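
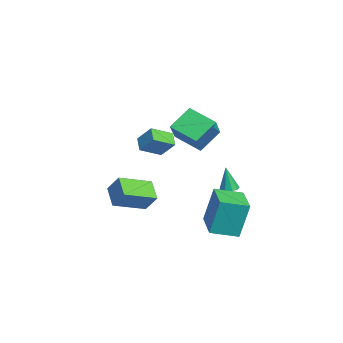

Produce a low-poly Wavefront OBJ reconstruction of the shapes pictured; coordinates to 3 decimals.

v -1.617 -0.927 -1.72
v -0.818 -2.563 -1.11
v -2.71 -1.196 -1.012
v -1.911 -2.832 -0.402
v -1.149 -0.348 -0.778
v -0.35 -1.984 -0.168
v -2.242 -0.617 -0.07
v -1.443 -2.253 0.54
v -0.789 3.205 0.032
v -0.491 3.601 0.098
v -0.851 3.015 1.448
v -0.818 3.7 0.098
v -1.132 3.568 0.066
v -1.285 3.266 0.019
v -1.207 2.936 -0.022
v -0.933 2.732 -0.038
v -0.592 2.749 -0.021
v -0.343 2.98 0.021
v -0.303 3.316 0.068
v 1.851 1.835 -0.857
v 1.85 2.331 1.142
v 1.683 3.252 -1.209
v 1.682 3.748 0.79
v 3.798 2.052 -0.91
v 3.797 2.548 1.089
v 3.63 3.469 -1.262
v 3.629 3.965 0.737
v -3.089 -1.221 1.79
v -3.85 -1.333 2.295
v -3.622 -0.128 1.228
v -4.383 -0.239 1.733
v -2.597 -0.521 2.687
v -3.358 -0.632 3.192
v -3.13 0.573 2.125
v -3.891 0.461 2.63
v -2.224 2.78 3.337
v -3.044 1.513 4.003
v -0.865 2.522 4.52
v -1.686 1.255 5.187
v -1.534 1.805 2.333
v -2.355 0.538 3
v -0.176 1.547 3.517
v -0.996 0.28 4.183
f 2 4 1
f 5 2 1
f 1 4 3
f 3 5 1
f 2 8 4
f 6 2 5
f 6 8 2
f 4 8 3
f 7 5 3
f 3 8 7
f 7 6 5
f 8 6 7
f 10 9 12
f 10 12 11
f 12 9 13
f 12 13 11
f 13 9 14
f 13 14 11
f 14 9 15
f 14 15 11
f 15 9 16
f 15 16 11
f 16 9 17
f 16 17 11
f 17 9 18
f 17 18 11
f 18 9 19
f 18 19 11
f 19 9 10
f 19 10 11
f 21 23 20
f 24 21 20
f 20 23 22
f 22 24 20
f 21 27 23
f 25 21 24
f 25 27 21
f 23 27 22
f 26 24 22
f 22 27 26
f 26 25 24
f 27 25 26
f 29 31 28
f 32 29 28
f 28 31 30
f 30 32 28
f 29 35 31
f 33 29 32
f 33 35 29
f 31 35 30
f 34 32 30
f 30 35 34
f 34 33 32
f 35 33 34
f 37 39 36
f 40 37 36
f 36 39 38
f 38 40 36
f 37 43 39
f 41 37 40
f 41 43 37
f 39 43 38
f 42 40 38
f 38 43 42
f 42 41 40
f 43 41 42



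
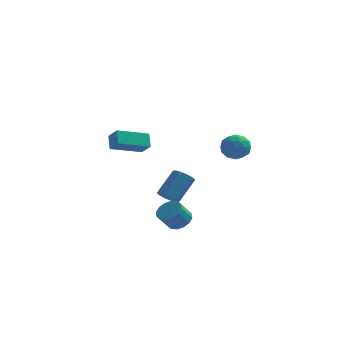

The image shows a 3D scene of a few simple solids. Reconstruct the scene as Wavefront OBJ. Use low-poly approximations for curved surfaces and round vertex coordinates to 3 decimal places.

v -0.324 -3.286 -2.6
v 0.298 -3.756 -2.571
v -0.174 -4.324 -1.651
v -0.796 -3.854 -1.68
v 0.391 -3.444 -2.331
v -0.081 -4.013 -1.411
v 0.292 -3.091 -2.163
v -0.18 -3.659 -1.243
v 0.028 -2.789 -2.112
v -0.444 -3.358 -1.192
v -0.33 -2.621 -2.192
v -0.802 -3.189 -1.272
v -0.686 -2.631 -2.381
v -1.159 -3.199 -1.461
v -0.946 -2.816 -2.629
v -1.418 -3.384 -1.709
v -1.039 -3.127 -2.869
v -1.511 -3.696 -1.949
v -0.94 -3.481 -3.037
v -1.412 -4.049 -2.117
v -0.676 -3.782 -3.088
v -1.148 -4.351 -2.168
v -0.318 -3.951 -3.008
v -0.79 -4.519 -2.088
v 0.039 -3.941 -2.819
v -0.434 -4.509 -1.899
v -1.027 -2.973 -1.118
v -0.602 -2.697 -1.556
v 0.053 -1.651 -0.26
v -0.373 -1.927 0.178
v -0.951 -2.475 -1.559
v -0.296 -1.428 -0.263
v -1.329 -2.443 -1.394
v -0.674 -1.396 -0.098
v -1.592 -2.613 -1.124
v -0.938 -1.567 0.173
v -1.64 -2.921 -0.851
v -0.985 -1.875 0.445
v -1.453 -3.249 -0.68
v -0.798 -2.203 0.616
v -1.104 -3.472 -0.677
v -0.449 -2.425 0.619
v -0.726 -3.504 -0.842
v -0.071 -2.457 0.454
v -0.462 -3.333 -1.113
v 0.192 -2.287 0.184
v -0.415 -3.025 -1.385
v 0.24 -1.979 -0.089
v 1.537 4.681 0.51
v 2.189 4.046 0.767
v 0.651 3.554 -0.027
v 1.303 2.919 0.23
v 0.813 3.387 0.89
v 1.36 4.084 1.222
v 1.48 3.516 -0.482
v 2.027 4.213 -0.15
v 2.154 3.326 0.154
v 1.742 3.246 1.002
v 1.098 4.354 -0.262
v 0.686 4.274 0.586
v 1.941 4.463 0.686
v 0.899 3.137 0.054
v 0.611 3.413 0.442
v 0.994 3.039 0.593
v 1.454 4.485 0.953
v 1.837 4.111 1.104
v 1.028 3.724 1.177
v 1.003 3.489 -0.364
v 1.386 3.115 -0.213
v 1.846 4.561 0.147
v 2.229 4.187 0.298
v 1.812 3.876 -0.437
v 2.304 3.666 0.476
v 1.783 3.003 0.161
v 1.886 3.355 -0.258
v 2.208 3.764 -0.063
v 2.061 3.619 0.975
v 1.541 2.956 0.659
v 1.252 3.231 1.047
v 1.574 3.641 1.242
v 2.041 3.196 0.614
v 1.299 4.644 0.081
v 0.779 3.981 -0.235
v 1.266 3.959 -0.502
v 1.588 4.369 -0.307
v 1.057 4.597 0.579
v 0.536 3.934 0.264
v 0.632 3.836 0.803
v 0.954 4.245 0.998
v 0.799 4.404 0.126
v -4.546 -1.586 1.696
v -3.945 -2.091 2.331
v -4.773 -0.948 2.419
v -4.171 -1.454 3.053
v -3.029 -0.446 1.167
v -2.427 -0.952 1.801
v -3.255 0.191 1.889
v -2.654 -0.314 2.524
f 2 1 5
f 2 5 3
f 3 5 6
f 3 6 4
f 5 1 7
f 5 7 6
f 6 7 8
f 6 8 4
f 7 1 9
f 7 9 8
f 8 9 10
f 8 10 4
f 9 1 11
f 9 11 10
f 10 11 12
f 10 12 4
f 11 1 13
f 11 13 12
f 12 13 14
f 12 14 4
f 13 1 15
f 13 15 14
f 14 15 16
f 14 16 4
f 15 1 17
f 15 17 16
f 16 17 18
f 16 18 4
f 17 1 19
f 17 19 18
f 18 19 20
f 18 20 4
f 19 1 21
f 19 21 20
f 20 21 22
f 20 22 4
f 21 1 23
f 21 23 22
f 22 23 24
f 22 24 4
f 23 1 25
f 23 25 24
f 24 25 26
f 24 26 4
f 25 1 2
f 25 2 26
f 26 2 3
f 26 3 4
f 28 27 31
f 28 31 29
f 29 31 32
f 29 32 30
f 31 27 33
f 31 33 32
f 32 33 34
f 32 34 30
f 33 27 35
f 33 35 34
f 34 35 36
f 34 36 30
f 35 27 37
f 35 37 36
f 36 37 38
f 36 38 30
f 37 27 39
f 37 39 38
f 38 39 40
f 38 40 30
f 39 27 41
f 39 41 40
f 40 41 42
f 40 42 30
f 41 27 43
f 41 43 42
f 42 43 44
f 42 44 30
f 43 27 45
f 43 45 44
f 44 45 46
f 44 46 30
f 45 27 47
f 45 47 46
f 46 47 48
f 46 48 30
f 47 27 28
f 47 28 48
f 48 28 29
f 48 29 30
f 49 86 65
f 86 60 89
f 65 89 54
f 86 89 65
f 49 65 61
f 65 54 66
f 61 66 50
f 65 66 61
f 49 61 70
f 61 50 71
f 70 71 56
f 61 71 70
f 49 70 82
f 70 56 85
f 82 85 59
f 70 85 82
f 49 82 86
f 82 59 90
f 86 90 60
f 82 90 86
f 50 66 77
f 66 54 80
f 77 80 58
f 66 80 77
f 54 89 67
f 89 60 88
f 67 88 53
f 89 88 67
f 60 90 87
f 90 59 83
f 87 83 51
f 90 83 87
f 59 85 84
f 85 56 72
f 84 72 55
f 85 72 84
f 56 71 76
f 71 50 73
f 76 73 57
f 71 73 76
f 52 78 64
f 78 58 79
f 64 79 53
f 78 79 64
f 52 64 62
f 64 53 63
f 62 63 51
f 64 63 62
f 52 62 69
f 62 51 68
f 69 68 55
f 62 68 69
f 52 69 74
f 69 55 75
f 74 75 57
f 69 75 74
f 52 74 78
f 74 57 81
f 78 81 58
f 74 81 78
f 53 79 67
f 79 58 80
f 67 80 54
f 79 80 67
f 51 63 87
f 63 53 88
f 87 88 60
f 63 88 87
f 55 68 84
f 68 51 83
f 84 83 59
f 68 83 84
f 57 75 76
f 75 55 72
f 76 72 56
f 75 72 76
f 58 81 77
f 81 57 73
f 77 73 50
f 81 73 77
f 92 94 91
f 95 92 91
f 91 94 93
f 93 95 91
f 92 98 94
f 96 92 95
f 96 98 92
f 94 98 93
f 97 95 93
f 93 98 97
f 97 96 95
f 98 96 97



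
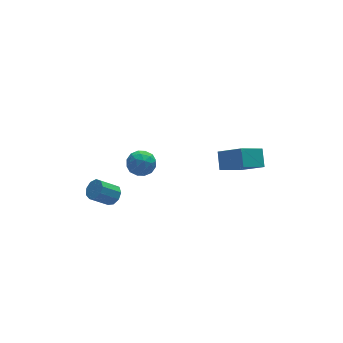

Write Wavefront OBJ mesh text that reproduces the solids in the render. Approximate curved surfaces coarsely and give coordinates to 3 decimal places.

v 3.542 -1.174 0.657
v 3.76 -0.355 1.375
v 2.684 -0.13 -0.272
v 2.902 0.688 0.445
v 4.878 -0.808 -0.165
v 5.096 0.01 0.552
v 4.02 0.235 -1.095
v 4.238 1.054 -0.377
v -2.029 0.025 1.848
v -1.35 -0.323 1.608
v -2.05 -0.737 2.892
v -1.371 -1.085 2.652
v -1.365 -0.325 2.901
v -1.352 0.146 2.255
v -2.048 -1.206 2.245
v -2.035 -0.735 1.599
v -1.362 -1.083 1.853
v -0.94 -0.539 2.259
v -2.46 -0.521 2.241
v -2.038 0.023 2.647
v -1.688 -0.082 1.636
v -1.712 -0.978 2.864
v -1.709 -0.531 3.01
v -1.31 -0.736 2.869
v -1.689 0.193 2.017
v -1.29 -0.011 1.876
v -1.299 -0.012 2.636
v -2.11 -1.049 2.624
v -1.711 -1.253 2.483
v -2.09 -0.324 1.631
v -1.691 -0.529 1.49
v -2.101 -1.048 1.864
v -1.296 -0.733 1.639
v -1.308 -1.181 2.253
v -1.706 -1.252 2.014
v -1.698 -0.975 1.634
v -1.048 -0.413 1.878
v -1.06 -0.861 2.491
v -1.056 -0.415 2.638
v -1.049 -0.138 2.258
v -1.055 -0.86 2.022
v -2.34 -0.199 2.009
v -2.352 -0.647 2.622
v -2.351 -0.922 2.242
v -2.344 -0.645 1.862
v -2.092 0.121 2.247
v -2.104 -0.327 2.861
v -1.702 -0.085 2.866
v -1.694 0.192 2.486
v -2.345 -0.2 2.478
v -2.113 2.875 -3.571
v -1.692 2.973 -3.099
v -2.687 2.982 -2.216
v -3.107 2.885 -2.689
v -1.83 3.356 -3.258
v -2.825 3.366 -2.375
v -2.1 3.515 -3.564
v -3.095 3.525 -2.681
v -2.376 3.374 -3.873
v -3.371 3.384 -2.991
v -2.528 3 -4.041
v -3.523 3.009 -3.159
v -2.487 2.567 -3.99
v -3.481 2.577 -3.107
v -2.27 2.279 -3.742
v -3.264 2.288 -2.859
v -1.979 2.269 -3.414
v -2.974 2.279 -2.532
v -1.751 2.543 -3.16
v -2.746 2.553 -2.278
f 2 4 1
f 5 2 1
f 1 4 3
f 3 5 1
f 2 8 4
f 6 2 5
f 6 8 2
f 4 8 3
f 7 5 3
f 3 8 7
f 7 6 5
f 8 6 7
f 9 46 25
f 46 20 49
f 25 49 14
f 46 49 25
f 9 25 21
f 25 14 26
f 21 26 10
f 25 26 21
f 9 21 30
f 21 10 31
f 30 31 16
f 21 31 30
f 9 30 42
f 30 16 45
f 42 45 19
f 30 45 42
f 9 42 46
f 42 19 50
f 46 50 20
f 42 50 46
f 10 26 37
f 26 14 40
f 37 40 18
f 26 40 37
f 14 49 27
f 49 20 48
f 27 48 13
f 49 48 27
f 20 50 47
f 50 19 43
f 47 43 11
f 50 43 47
f 19 45 44
f 45 16 32
f 44 32 15
f 45 32 44
f 16 31 36
f 31 10 33
f 36 33 17
f 31 33 36
f 12 38 24
f 38 18 39
f 24 39 13
f 38 39 24
f 12 24 22
f 24 13 23
f 22 23 11
f 24 23 22
f 12 22 29
f 22 11 28
f 29 28 15
f 22 28 29
f 12 29 34
f 29 15 35
f 34 35 17
f 29 35 34
f 12 34 38
f 34 17 41
f 38 41 18
f 34 41 38
f 13 39 27
f 39 18 40
f 27 40 14
f 39 40 27
f 11 23 47
f 23 13 48
f 47 48 20
f 23 48 47
f 15 28 44
f 28 11 43
f 44 43 19
f 28 43 44
f 17 35 36
f 35 15 32
f 36 32 16
f 35 32 36
f 18 41 37
f 41 17 33
f 37 33 10
f 41 33 37
f 52 51 55
f 52 55 53
f 53 55 56
f 53 56 54
f 55 51 57
f 55 57 56
f 56 57 58
f 56 58 54
f 57 51 59
f 57 59 58
f 58 59 60
f 58 60 54
f 59 51 61
f 59 61 60
f 60 61 62
f 60 62 54
f 61 51 63
f 61 63 62
f 62 63 64
f 62 64 54
f 63 51 65
f 63 65 64
f 64 65 66
f 64 66 54
f 65 51 67
f 65 67 66
f 66 67 68
f 66 68 54
f 67 51 69
f 67 69 68
f 68 69 70
f 68 70 54
f 69 51 52
f 69 52 70
f 70 52 53
f 70 53 54



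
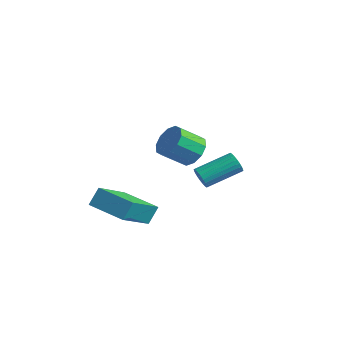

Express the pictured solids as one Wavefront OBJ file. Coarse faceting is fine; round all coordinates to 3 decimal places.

v -1.27 0.704 -1.311
v -1.004 0.779 -1.739
v -0.464 2.191 -1.158
v -0.73 2.116 -0.729
v -1.178 0.864 -1.786
v -0.638 2.277 -1.205
v -1.366 0.925 -1.76
v -0.826 2.338 -1.179
v -1.539 0.953 -1.666
v -0.999 2.365 -1.084
v -1.671 0.942 -1.517
v -1.131 2.354 -0.936
v -1.742 0.895 -1.337
v -1.202 2.308 -0.756
v -1.741 0.819 -1.153
v -1.201 2.232 -0.572
v -1.669 0.726 -0.993
v -1.129 2.138 -0.412
v -1.536 0.629 -0.882
v -0.996 2.041 -0.301
v -1.362 0.543 -0.835
v -0.822 1.956 -0.254
v -1.174 0.482 -0.861
v -0.634 1.895 -0.28
v -1.001 0.455 -0.956
v -0.461 1.867 -0.374
v -0.869 0.466 -1.104
v -0.329 1.878 -0.523
v -0.798 0.512 -1.284
v -0.258 1.925 -0.703
v -0.799 0.588 -1.468
v -0.259 2.001 -0.887
v -0.871 0.682 -1.628
v -0.331 2.094 -1.047
v -2.847 -2.296 -2.491
v -2.422 -3.953 -1.344
v -2.843 -1.8 -1.777
v -2.417 -3.457 -0.629
v -1.243 -2.023 -2.691
v -0.817 -3.68 -1.543
v -1.238 -1.527 -1.976
v -0.813 -3.184 -0.829
v 0.079 -0.977 1.447
v 0.658 -0.877 1.897
v 0.24 -1.723 2.623
v -0.339 -1.823 2.173
v 0.324 -0.596 2.033
v -0.095 -1.442 2.758
v -0.104 -0.46 1.944
v -0.522 -1.306 2.67
v -0.462 -0.522 1.666
v -0.88 -1.368 2.391
v -0.613 -0.758 1.304
v -1.031 -1.603 2.03
v -0.5 -1.077 0.997
v -0.918 -1.923 1.723
v -0.165 -1.358 0.862
v -0.584 -2.204 1.587
v 0.262 -1.494 0.95
v -0.156 -2.34 1.676
v 0.62 -1.432 1.229
v 0.202 -2.278 1.954
v 0.771 -1.197 1.59
v 0.353 -2.042 2.316
f 2 1 5
f 2 5 3
f 3 5 6
f 3 6 4
f 5 1 7
f 5 7 6
f 6 7 8
f 6 8 4
f 7 1 9
f 7 9 8
f 8 9 10
f 8 10 4
f 9 1 11
f 9 11 10
f 10 11 12
f 10 12 4
f 11 1 13
f 11 13 12
f 12 13 14
f 12 14 4
f 13 1 15
f 13 15 14
f 14 15 16
f 14 16 4
f 15 1 17
f 15 17 16
f 16 17 18
f 16 18 4
f 17 1 19
f 17 19 18
f 18 19 20
f 18 20 4
f 19 1 21
f 19 21 20
f 20 21 22
f 20 22 4
f 21 1 23
f 21 23 22
f 22 23 24
f 22 24 4
f 23 1 25
f 23 25 24
f 24 25 26
f 24 26 4
f 25 1 27
f 25 27 26
f 26 27 28
f 26 28 4
f 27 1 29
f 27 29 28
f 28 29 30
f 28 30 4
f 29 1 31
f 29 31 30
f 30 31 32
f 30 32 4
f 31 1 33
f 31 33 32
f 32 33 34
f 32 34 4
f 33 1 2
f 33 2 34
f 34 2 3
f 34 3 4
f 36 38 35
f 39 36 35
f 35 38 37
f 37 39 35
f 36 42 38
f 40 36 39
f 40 42 36
f 38 42 37
f 41 39 37
f 37 42 41
f 41 40 39
f 42 40 41
f 44 43 47
f 44 47 45
f 45 47 48
f 45 48 46
f 47 43 49
f 47 49 48
f 48 49 50
f 48 50 46
f 49 43 51
f 49 51 50
f 50 51 52
f 50 52 46
f 51 43 53
f 51 53 52
f 52 53 54
f 52 54 46
f 53 43 55
f 53 55 54
f 54 55 56
f 54 56 46
f 55 43 57
f 55 57 56
f 56 57 58
f 56 58 46
f 57 43 59
f 57 59 58
f 58 59 60
f 58 60 46
f 59 43 61
f 59 61 60
f 60 61 62
f 60 62 46
f 61 43 63
f 61 63 62
f 62 63 64
f 62 64 46
f 63 43 44
f 63 44 64
f 64 44 45
f 64 45 46



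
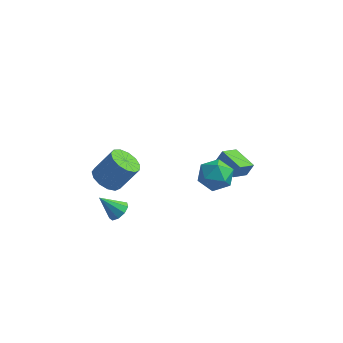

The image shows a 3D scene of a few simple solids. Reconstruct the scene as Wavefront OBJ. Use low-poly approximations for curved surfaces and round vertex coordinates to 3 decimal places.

v -2.475 -3.292 1.354
v -1.68 -3.354 0.876
v -0.79 -2.83 2.288
v -1.585 -2.768 2.766
v -1.856 -2.866 0.806
v -0.966 -2.342 2.218
v -2.229 -2.513 0.91
v -1.339 -1.989 2.322
v -2.68 -2.407 1.155
v -1.79 -1.883 2.567
v -3.066 -2.582 1.463
v -2.176 -2.058 2.876
v -3.264 -2.983 1.737
v -2.374 -2.459 3.149
v -3.212 -3.482 1.889
v -2.322 -2.958 3.301
v -2.926 -3.92 1.871
v -2.035 -3.396 3.283
v -2.496 -4.159 1.689
v -1.606 -3.635 3.101
v -2.06 -4.123 1.4
v -1.17 -3.599 2.813
v -1.756 -3.823 1.097
v -0.866 -3.299 2.51
v 2.956 0.114 0.775
v 3.495 -0.797 0.605
v 1.825 -0.743 1.775
v 2.364 -1.654 1.605
v 2.803 -0.873 2.195
v 3.502 -0.343 1.577
v 1.818 -1.197 0.803
v 2.517 -0.667 0.185
v 2.792 -1.607 0.623
v 3.401 -1.407 1.483
v 1.919 -0.133 0.897
v 2.528 0.067 1.757
v 1.086 3.602 -2.089
v 1.4 3.861 -1.32
v 1.564 4.571 -2.611
v 1.877 4.831 -1.842
v 2.403 2.809 -2.358
v 2.716 3.069 -1.589
v 2.88 3.779 -2.88
v 3.194 4.038 -2.111
v -2.473 -1.783 -2.892
v -1.977 -2.135 -2.545
v -3.467 -2.077 -1.768
v -1.969 -1.673 -2.419
v -2.198 -1.263 -2.514
v -2.555 -1.096 -2.786
v -2.873 -1.251 -3.108
v -3.004 -1.655 -3.329
v -2.887 -2.119 -3.346
v -2.575 -2.426 -3.151
v -2.216 -2.432 -2.834
f 2 1 5
f 2 5 3
f 3 5 6
f 3 6 4
f 5 1 7
f 5 7 6
f 6 7 8
f 6 8 4
f 7 1 9
f 7 9 8
f 8 9 10
f 8 10 4
f 9 1 11
f 9 11 10
f 10 11 12
f 10 12 4
f 11 1 13
f 11 13 12
f 12 13 14
f 12 14 4
f 13 1 15
f 13 15 14
f 14 15 16
f 14 16 4
f 15 1 17
f 15 17 16
f 16 17 18
f 16 18 4
f 17 1 19
f 17 19 18
f 18 19 20
f 18 20 4
f 19 1 21
f 19 21 20
f 20 21 22
f 20 22 4
f 21 1 23
f 21 23 22
f 22 23 24
f 22 24 4
f 23 1 2
f 23 2 24
f 24 2 3
f 24 3 4
f 25 36 30
f 25 30 26
f 25 26 32
f 25 32 35
f 25 35 36
f 26 30 34
f 30 36 29
f 36 35 27
f 35 32 31
f 32 26 33
f 28 34 29
f 28 29 27
f 28 27 31
f 28 31 33
f 28 33 34
f 29 34 30
f 27 29 36
f 31 27 35
f 33 31 32
f 34 33 26
f 38 40 37
f 41 38 37
f 37 40 39
f 39 41 37
f 38 44 40
f 42 38 41
f 42 44 38
f 40 44 39
f 43 41 39
f 39 44 43
f 43 42 41
f 44 42 43
f 46 45 48
f 46 48 47
f 48 45 49
f 48 49 47
f 49 45 50
f 49 50 47
f 50 45 51
f 50 51 47
f 51 45 52
f 51 52 47
f 52 45 53
f 52 53 47
f 53 45 54
f 53 54 47
f 54 45 55
f 54 55 47
f 55 45 46
f 55 46 47



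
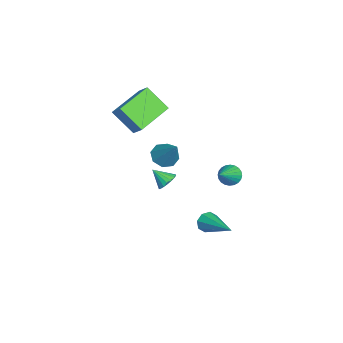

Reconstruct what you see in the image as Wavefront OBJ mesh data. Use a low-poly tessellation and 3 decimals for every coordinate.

v 2.474 0.498 -2.149
v 2.783 0.389 -2.675
v 4.086 1.702 -1.451
v 2.508 0.774 -2.703
v 2.212 0.998 -2.407
v 2.07 0.929 -1.959
v 2.164 0.608 -1.623
v 2.44 0.222 -1.595
v 2.735 -0.001 -1.891
v 2.877 0.068 -2.339
v 1.1 -1.655 1.703
v 1.482 -1.225 1.221
v 2.1 -1.005 3.077
v 1.019 -0.96 1.433
v 0.604 -1.101 1.802
v 0.478 -1.567 2.114
v 0.717 -2.084 2.184
v 1.18 -2.35 1.973
v 1.596 -2.208 1.603
v 1.721 -1.743 1.292
v -2.838 -3.173 3.709
v -2.359 -2.726 4.297
v -2.385 -2.083 2.513
v -1.907 -1.636 3.101
v -1.113 -4.404 3.239
v -0.635 -3.957 3.827
v -0.661 -3.314 2.043
v -0.182 -2.867 2.631
v -3.01 1.458 -2.713
v -2.705 1.207 -3.243
v -1.65 0.942 -1.687
v -2.614 1.448 -3.242
v -2.584 1.69 -3.161
v -2.618 1.897 -3.011
v -2.712 2.038 -2.817
v -2.851 2.089 -2.607
v -3.014 2.045 -2.412
v -3.177 1.911 -2.264
v -3.314 1.709 -2.184
v -3.405 1.468 -2.185
v -3.436 1.225 -2.266
v -3.402 1.018 -2.416
v -3.308 0.878 -2.61
v -3.168 0.826 -2.82
v -3.005 0.87 -3.015
v -2.842 1.004 -3.163
v -3.216 -1.783 -3.524
v -2.857 -2.201 -3.848
v -3.484 -2.577 -2.796
v -2.672 -2.091 -3.661
v -2.596 -1.921 -3.446
v -2.642 -1.723 -3.247
v -2.802 -1.536 -3.102
v -3.044 -1.399 -3.041
v -3.32 -1.338 -3.076
v -3.575 -1.364 -3.199
v -3.76 -1.474 -3.387
v -3.836 -1.645 -3.601
v -3.79 -1.843 -3.801
v -3.63 -2.029 -3.945
v -3.388 -2.166 -4.006
v -3.112 -2.228 -3.972
f 2 1 4
f 2 4 3
f 4 1 5
f 4 5 3
f 5 1 6
f 5 6 3
f 6 1 7
f 6 7 3
f 7 1 8
f 7 8 3
f 8 1 9
f 8 9 3
f 9 1 10
f 9 10 3
f 10 1 2
f 10 2 3
f 12 11 14
f 12 14 13
f 14 11 15
f 14 15 13
f 15 11 16
f 15 16 13
f 16 11 17
f 16 17 13
f 17 11 18
f 17 18 13
f 18 11 19
f 18 19 13
f 19 11 20
f 19 20 13
f 20 11 12
f 20 12 13
f 22 24 21
f 25 22 21
f 21 24 23
f 23 25 21
f 22 28 24
f 26 22 25
f 26 28 22
f 24 28 23
f 27 25 23
f 23 28 27
f 27 26 25
f 28 26 27
f 30 29 32
f 30 32 31
f 32 29 33
f 32 33 31
f 33 29 34
f 33 34 31
f 34 29 35
f 34 35 31
f 35 29 36
f 35 36 31
f 36 29 37
f 36 37 31
f 37 29 38
f 37 38 31
f 38 29 39
f 38 39 31
f 39 29 40
f 39 40 31
f 40 29 41
f 40 41 31
f 41 29 42
f 41 42 31
f 42 29 43
f 42 43 31
f 43 29 44
f 43 44 31
f 44 29 45
f 44 45 31
f 45 29 46
f 45 46 31
f 46 29 30
f 46 30 31
f 48 47 50
f 48 50 49
f 50 47 51
f 50 51 49
f 51 47 52
f 51 52 49
f 52 47 53
f 52 53 49
f 53 47 54
f 53 54 49
f 54 47 55
f 54 55 49
f 55 47 56
f 55 56 49
f 56 47 57
f 56 57 49
f 57 47 58
f 57 58 49
f 58 47 59
f 58 59 49
f 59 47 60
f 59 60 49
f 60 47 61
f 60 61 49
f 61 47 62
f 61 62 49
f 62 47 48
f 62 48 49



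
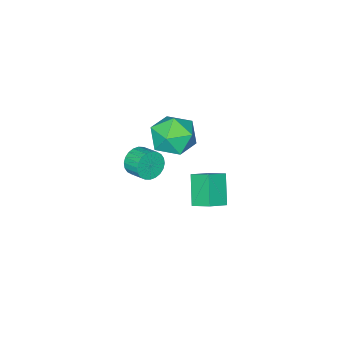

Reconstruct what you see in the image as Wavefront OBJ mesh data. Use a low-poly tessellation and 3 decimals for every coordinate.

v 2.928 2.426 3.108
v 2.758 3.403 3.671
v 1.932 2.564 2.569
v 1.763 3.541 3.133
v 3.717 3.279 1.867
v 3.548 4.256 2.431
v 2.722 3.417 1.329
v 2.552 4.394 1.892
v 0.881 -3.262 -1.302
v 1.23 -3.546 -0.581
v 1.308 -2.522 -0.216
v 0.959 -2.238 -0.938
v 1.499 -3.499 -0.77
v 1.577 -2.475 -0.405
v 1.674 -3.416 -1.039
v 1.752 -2.392 -0.674
v 1.728 -3.31 -1.348
v 1.806 -2.286 -0.984
v 1.653 -3.197 -1.651
v 1.732 -2.173 -1.286
v 1.461 -3.093 -1.9
v 1.539 -2.069 -1.535
v 1.18 -3.015 -2.059
v 1.258 -1.991 -1.694
v 0.854 -2.975 -2.102
v 0.932 -1.951 -1.737
v 0.532 -2.978 -2.024
v 0.61 -1.954 -1.659
v 0.263 -3.025 -1.835
v 0.341 -2.001 -1.47
v 0.088 -3.108 -1.566
v 0.166 -2.084 -1.201
v 0.034 -3.214 -1.256
v 0.112 -2.19 -0.892
v 0.108 -3.327 -0.954
v 0.187 -2.303 -0.589
v 0.301 -3.431 -0.705
v 0.379 -2.407 -0.34
v 0.582 -3.509 -0.546
v 0.66 -2.485 -0.181
v 0.908 -3.549 -0.503
v 0.986 -2.525 -0.138
v 0.821 0.445 4.37
v 1.717 1.324 4.501
v 2.123 -0.724 3.319
v 3.019 0.155 3.45
v 2.628 -0.502 4.454
v 1.823 0.221 5.103
v 2.017 0.379 2.717
v 1.212 1.102 3.366
v 2.456 1.283 3.479
v 2.833 0.739 4.553
v 1.007 -0.139 3.267
v 1.384 -0.683 4.341
f 2 4 1
f 5 2 1
f 1 4 3
f 3 5 1
f 2 8 4
f 6 2 5
f 6 8 2
f 4 8 3
f 7 5 3
f 3 8 7
f 7 6 5
f 8 6 7
f 10 9 13
f 10 13 11
f 11 13 14
f 11 14 12
f 13 9 15
f 13 15 14
f 14 15 16
f 14 16 12
f 15 9 17
f 15 17 16
f 16 17 18
f 16 18 12
f 17 9 19
f 17 19 18
f 18 19 20
f 18 20 12
f 19 9 21
f 19 21 20
f 20 21 22
f 20 22 12
f 21 9 23
f 21 23 22
f 22 23 24
f 22 24 12
f 23 9 25
f 23 25 24
f 24 25 26
f 24 26 12
f 25 9 27
f 25 27 26
f 26 27 28
f 26 28 12
f 27 9 29
f 27 29 28
f 28 29 30
f 28 30 12
f 29 9 31
f 29 31 30
f 30 31 32
f 30 32 12
f 31 9 33
f 31 33 32
f 32 33 34
f 32 34 12
f 33 9 35
f 33 35 34
f 34 35 36
f 34 36 12
f 35 9 37
f 35 37 36
f 36 37 38
f 36 38 12
f 37 9 39
f 37 39 38
f 38 39 40
f 38 40 12
f 39 9 41
f 39 41 40
f 40 41 42
f 40 42 12
f 41 9 10
f 41 10 42
f 42 10 11
f 42 11 12
f 43 54 48
f 43 48 44
f 43 44 50
f 43 50 53
f 43 53 54
f 44 48 52
f 48 54 47
f 54 53 45
f 53 50 49
f 50 44 51
f 46 52 47
f 46 47 45
f 46 45 49
f 46 49 51
f 46 51 52
f 47 52 48
f 45 47 54
f 49 45 53
f 51 49 50
f 52 51 44



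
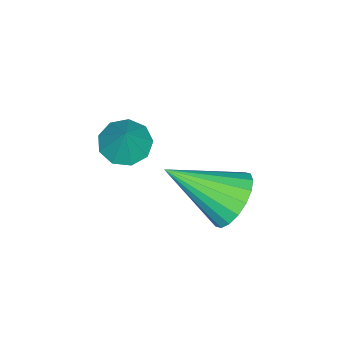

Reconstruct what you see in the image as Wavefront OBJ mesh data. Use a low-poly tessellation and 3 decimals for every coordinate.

v 1.029 -3.784 1.309
v 1.505 -3.382 0.969
v 1.531 -3.516 2.331
v 1.117 -3.115 1.09
v 0.688 -3.161 1.313
v 0.419 -3.499 1.534
v 0.435 -3.971 1.65
v 0.729 -4.355 1.607
v 1.163 -4.472 1.424
v 1.535 -4.268 1.187
v 1.67 -3.837 1.008
v 1.032 -0.79 0.212
v 1.66 -0.985 -0.388
v 1.588 -2.43 1.328
v 1.851 -0.748 -0.134
v 1.879 -0.519 0.188
v 1.74 -0.344 0.515
v 1.46 -0.257 0.782
v 1.096 -0.276 0.935
v 0.719 -0.397 0.946
v 0.404 -0.595 0.811
v 0.213 -0.832 0.558
v 0.185 -1.061 0.236
v 0.324 -1.236 -0.091
v 0.604 -1.323 -0.358
v 0.968 -1.304 -0.512
v 1.345 -1.184 -0.522
f 2 1 4
f 2 4 3
f 4 1 5
f 4 5 3
f 5 1 6
f 5 6 3
f 6 1 7
f 6 7 3
f 7 1 8
f 7 8 3
f 8 1 9
f 8 9 3
f 9 1 10
f 9 10 3
f 10 1 11
f 10 11 3
f 11 1 2
f 11 2 3
f 13 12 15
f 13 15 14
f 15 12 16
f 15 16 14
f 16 12 17
f 16 17 14
f 17 12 18
f 17 18 14
f 18 12 19
f 18 19 14
f 19 12 20
f 19 20 14
f 20 12 21
f 20 21 14
f 21 12 22
f 21 22 14
f 22 12 23
f 22 23 14
f 23 12 24
f 23 24 14
f 24 12 25
f 24 25 14
f 25 12 26
f 25 26 14
f 26 12 27
f 26 27 14
f 27 12 13
f 27 13 14



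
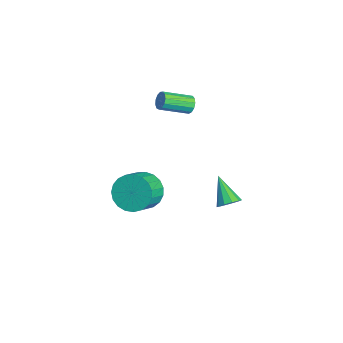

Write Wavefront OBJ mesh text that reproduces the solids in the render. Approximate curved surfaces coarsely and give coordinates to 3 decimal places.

v -0.565 -0.538 2.177
v -0.245 -0.351 2.541
v -0.115 -1.795 3.168
v -0.435 -1.982 2.803
v -0.516 -0.328 2.65
v -0.386 -1.773 3.277
v -0.803 -0.372 2.608
v -0.672 -1.817 3.235
v -1.014 -0.469 2.43
v -0.884 -1.913 3.056
v -1.083 -0.587 2.171
v -0.952 -2.032 2.797
v -0.987 -0.69 1.914
v -0.857 -2.135 2.54
v -0.758 -0.745 1.74
v -0.627 -2.189 2.367
v -0.467 -0.733 1.705
v -0.336 -2.178 2.332
v -0.208 -0.66 1.82
v -0.077 -2.105 2.446
v -0.062 -0.548 2.048
v 0.069 -1.993 2.674
v -0.076 -0.433 2.317
v 0.055 -1.877 2.943
v 1.15 1.088 -4.125
v 1.419 1.497 -3.714
v -0.07 0.772 -3.015
v 1.163 1.699 -3.937
v 0.902 1.668 -4.233
v 0.736 1.415 -4.487
v 0.728 1.037 -4.604
v 0.881 0.678 -4.537
v 1.137 0.476 -4.314
v 1.398 0.507 -4.018
v 1.564 0.76 -3.763
v 1.572 1.138 -3.647
v 2.238 -3.248 -1.405
v 2.878 -3.267 -2.225
v 3.742 -3.95 -1.535
v 3.102 -3.932 -0.715
v 3.002 -2.905 -2.022
v 3.866 -3.589 -1.332
v 2.994 -2.603 -1.713
v 3.858 -3.287 -1.023
v 2.855 -2.413 -1.35
v 3.719 -3.096 -0.66
v 2.61 -2.367 -0.997
v 3.474 -3.05 -0.307
v 2.3 -2.473 -0.714
v 3.164 -3.157 -0.025
v 1.98 -2.713 -0.551
v 2.844 -3.397 0.139
v 1.704 -3.046 -0.536
v 2.568 -3.73 0.154
v 1.521 -3.414 -0.67
v 2.385 -4.098 0.019
v 1.461 -3.753 -0.932
v 2.325 -4.437 -0.242
v 1.536 -4.005 -1.276
v 2.4 -4.688 -0.586
v 1.732 -4.126 -1.641
v 2.597 -4.809 -0.952
v 2.016 -4.095 -1.966
v 2.88 -4.779 -1.277
v 2.338 -3.918 -2.194
v 3.202 -4.601 -1.504
v 2.643 -3.625 -2.286
v 3.507 -4.308 -1.596
f 2 1 5
f 2 5 3
f 3 5 6
f 3 6 4
f 5 1 7
f 5 7 6
f 6 7 8
f 6 8 4
f 7 1 9
f 7 9 8
f 8 9 10
f 8 10 4
f 9 1 11
f 9 11 10
f 10 11 12
f 10 12 4
f 11 1 13
f 11 13 12
f 12 13 14
f 12 14 4
f 13 1 15
f 13 15 14
f 14 15 16
f 14 16 4
f 15 1 17
f 15 17 16
f 16 17 18
f 16 18 4
f 17 1 19
f 17 19 18
f 18 19 20
f 18 20 4
f 19 1 21
f 19 21 20
f 20 21 22
f 20 22 4
f 21 1 23
f 21 23 22
f 22 23 24
f 22 24 4
f 23 1 2
f 23 2 24
f 24 2 3
f 24 3 4
f 26 25 28
f 26 28 27
f 28 25 29
f 28 29 27
f 29 25 30
f 29 30 27
f 30 25 31
f 30 31 27
f 31 25 32
f 31 32 27
f 32 25 33
f 32 33 27
f 33 25 34
f 33 34 27
f 34 25 35
f 34 35 27
f 35 25 36
f 35 36 27
f 36 25 26
f 36 26 27
f 38 37 41
f 38 41 39
f 39 41 42
f 39 42 40
f 41 37 43
f 41 43 42
f 42 43 44
f 42 44 40
f 43 37 45
f 43 45 44
f 44 45 46
f 44 46 40
f 45 37 47
f 45 47 46
f 46 47 48
f 46 48 40
f 47 37 49
f 47 49 48
f 48 49 50
f 48 50 40
f 49 37 51
f 49 51 50
f 50 51 52
f 50 52 40
f 51 37 53
f 51 53 52
f 52 53 54
f 52 54 40
f 53 37 55
f 53 55 54
f 54 55 56
f 54 56 40
f 55 37 57
f 55 57 56
f 56 57 58
f 56 58 40
f 57 37 59
f 57 59 58
f 58 59 60
f 58 60 40
f 59 37 61
f 59 61 60
f 60 61 62
f 60 62 40
f 61 37 63
f 61 63 62
f 62 63 64
f 62 64 40
f 63 37 65
f 63 65 64
f 64 65 66
f 64 66 40
f 65 37 67
f 65 67 66
f 66 67 68
f 66 68 40
f 67 37 38
f 67 38 68
f 68 38 39
f 68 39 40



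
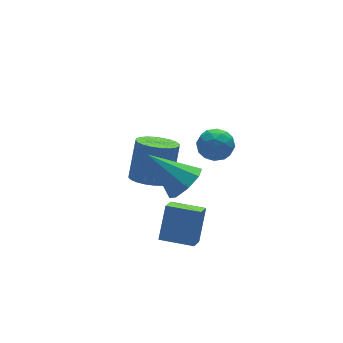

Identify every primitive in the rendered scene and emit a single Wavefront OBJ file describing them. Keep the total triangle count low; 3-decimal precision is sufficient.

v -1.435 0.578 -1.866
v -0.929 1.102 -2.243
v -0.36 1.626 -0.752
v -0.865 1.102 -0.374
v -1.19 1.282 -2.207
v -0.621 1.807 -0.715
v -1.489 1.356 -2.118
v -0.92 1.88 -0.627
v -1.779 1.311 -1.992
v -1.21 1.835 -0.501
v -2.017 1.155 -1.846
v -1.448 1.679 -0.355
v -2.166 0.91 -1.703
v -1.597 1.434 -0.212
v -2.204 0.615 -1.585
v -1.635 1.14 -0.094
v -2.125 0.315 -1.51
v -1.556 0.839 -0.018
v -1.94 0.054 -1.488
v -1.371 0.578 0.003
v -1.679 -0.127 -1.525
v -1.11 0.398 -0.033
v -1.38 -0.2 -1.613
v -0.811 0.324 -0.122
v -1.09 -0.155 -1.739
v -0.521 0.369 -0.248
v -0.852 0.001 -1.885
v -0.283 0.525 -0.394
v -0.703 0.246 -2.028
v -0.134 0.77 -0.537
v -0.665 0.54 -2.146
v -0.096 1.065 -0.655
v -0.744 0.841 -2.222
v -0.175 1.365 -0.73
v -2.118 -3.358 1.507
v -1.851 -3.787 2.127
v -3.042 -2.302 2.633
v -1.482 -3.318 1.991
v -1.485 -2.873 1.571
v -1.859 -2.712 1.113
v -2.384 -2.929 0.886
v -2.753 -3.398 1.023
v -2.75 -3.844 1.443
v -2.377 -4.005 1.9
v -1.431 -3.082 -2.343
v -1.942 -3.661 -1.843
v -2.361 -2.219 -2.296
v -2.872 -2.798 -1.795
v -0.868 -2.542 -1.145
v -1.379 -3.121 -0.644
v -1.798 -1.679 -1.097
v -2.309 -2.258 -0.597
v -0.788 -1.782 1.758
v -0.253 -1.43 2.076
v -0.027 -2.31 1.064
v 0.508 -1.958 1.382
v 0.149 -2.462 1.741
v -0.322 -2.135 2.169
v 0.042 -1.605 0.971
v -0.429 -1.278 1.399
v 0.259 -1.32 1.589
v 0.326 -1.85 2.065
v -0.606 -1.89 1.075
v -0.539 -2.42 1.551
v -0.587 -1.56 1.977
v 0.307 -2.18 1.163
v 0.096 -2.477 1.373
v 0.41 -2.269 1.56
v -0.627 -1.974 2.032
v -0.313 -1.767 2.219
v -0.077 -2.374 2.023
v 0.033 -1.973 0.921
v 0.347 -1.766 1.108
v -0.69 -1.471 1.58
v -0.376 -1.263 1.767
v -0.203 -1.366 1.117
v 0.028 -1.288 1.879
v 0.475 -1.598 1.471
v 0.202 -1.391 1.229
v -0.075 -1.199 1.481
v 0.067 -1.599 2.158
v 0.514 -1.91 1.751
v 0.303 -2.206 1.961
v 0.027 -2.014 2.213
v 0.368 -1.535 1.872
v -0.794 -1.83 1.389
v -0.347 -2.141 0.982
v -0.307 -1.726 0.927
v -0.583 -1.534 1.179
v -0.755 -2.142 1.669
v -0.308 -2.452 1.261
v -0.205 -2.541 1.659
v -0.482 -2.349 1.911
v -0.648 -2.205 1.268
f 2 1 5
f 2 5 3
f 3 5 6
f 3 6 4
f 5 1 7
f 5 7 6
f 6 7 8
f 6 8 4
f 7 1 9
f 7 9 8
f 8 9 10
f 8 10 4
f 9 1 11
f 9 11 10
f 10 11 12
f 10 12 4
f 11 1 13
f 11 13 12
f 12 13 14
f 12 14 4
f 13 1 15
f 13 15 14
f 14 15 16
f 14 16 4
f 15 1 17
f 15 17 16
f 16 17 18
f 16 18 4
f 17 1 19
f 17 19 18
f 18 19 20
f 18 20 4
f 19 1 21
f 19 21 20
f 20 21 22
f 20 22 4
f 21 1 23
f 21 23 22
f 22 23 24
f 22 24 4
f 23 1 25
f 23 25 24
f 24 25 26
f 24 26 4
f 25 1 27
f 25 27 26
f 26 27 28
f 26 28 4
f 27 1 29
f 27 29 28
f 28 29 30
f 28 30 4
f 29 1 31
f 29 31 30
f 30 31 32
f 30 32 4
f 31 1 33
f 31 33 32
f 32 33 34
f 32 34 4
f 33 1 2
f 33 2 34
f 34 2 3
f 34 3 4
f 36 35 38
f 36 38 37
f 38 35 39
f 38 39 37
f 39 35 40
f 39 40 37
f 40 35 41
f 40 41 37
f 41 35 42
f 41 42 37
f 42 35 43
f 42 43 37
f 43 35 44
f 43 44 37
f 44 35 36
f 44 36 37
f 46 48 45
f 49 46 45
f 45 48 47
f 47 49 45
f 46 52 48
f 50 46 49
f 50 52 46
f 48 52 47
f 51 49 47
f 47 52 51
f 51 50 49
f 52 50 51
f 53 90 69
f 90 64 93
f 69 93 58
f 90 93 69
f 53 69 65
f 69 58 70
f 65 70 54
f 69 70 65
f 53 65 74
f 65 54 75
f 74 75 60
f 65 75 74
f 53 74 86
f 74 60 89
f 86 89 63
f 74 89 86
f 53 86 90
f 86 63 94
f 90 94 64
f 86 94 90
f 54 70 81
f 70 58 84
f 81 84 62
f 70 84 81
f 58 93 71
f 93 64 92
f 71 92 57
f 93 92 71
f 64 94 91
f 94 63 87
f 91 87 55
f 94 87 91
f 63 89 88
f 89 60 76
f 88 76 59
f 89 76 88
f 60 75 80
f 75 54 77
f 80 77 61
f 75 77 80
f 56 82 68
f 82 62 83
f 68 83 57
f 82 83 68
f 56 68 66
f 68 57 67
f 66 67 55
f 68 67 66
f 56 66 73
f 66 55 72
f 73 72 59
f 66 72 73
f 56 73 78
f 73 59 79
f 78 79 61
f 73 79 78
f 56 78 82
f 78 61 85
f 82 85 62
f 78 85 82
f 57 83 71
f 83 62 84
f 71 84 58
f 83 84 71
f 55 67 91
f 67 57 92
f 91 92 64
f 67 92 91
f 59 72 88
f 72 55 87
f 88 87 63
f 72 87 88
f 61 79 80
f 79 59 76
f 80 76 60
f 79 76 80
f 62 85 81
f 85 61 77
f 81 77 54
f 85 77 81



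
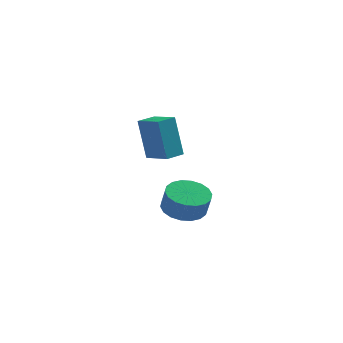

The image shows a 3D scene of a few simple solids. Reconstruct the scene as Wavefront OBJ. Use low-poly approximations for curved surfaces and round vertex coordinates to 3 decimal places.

v -2.228 -1.1 2.798
v -2.609 -0.851 4.58
v -1.737 -0.418 2.808
v -2.118 -0.169 4.59
v -1.302 -1.771 3.09
v -1.683 -1.522 4.872
v -0.811 -1.089 3.1
v -1.192 -0.84 4.882
v -1.404 2.086 -1.246
v -0.715 2.74 -1.239
v -0.467 2.467 -0.266
v -1.156 1.814 -0.274
v -1.049 2.954 -1.093
v -0.801 2.682 -0.121
v -1.454 2.996 -0.979
v -1.206 2.724 -0.006
v -1.849 2.858 -0.917
v -1.601 2.586 0.056
v -2.155 2.567 -0.92
v -1.907 2.295 0.053
v -2.313 2.181 -0.988
v -2.065 1.909 -0.015
v -2.291 1.776 -1.107
v -2.043 1.504 -0.135
v -2.093 1.433 -1.254
v -1.845 1.16 -0.281
v -1.759 1.218 -1.399
v -1.511 0.946 -0.427
v -1.354 1.176 -1.514
v -1.106 0.904 -0.541
v -0.959 1.314 -1.576
v -0.711 1.042 -0.603
v -0.653 1.605 -1.573
v -0.405 1.333 -0.6
v -0.495 1.991 -1.505
v -0.247 1.719 -0.532
v -0.517 2.396 -1.385
v -0.269 2.124 -0.413
f 2 4 1
f 5 2 1
f 1 4 3
f 3 5 1
f 2 8 4
f 6 2 5
f 6 8 2
f 4 8 3
f 7 5 3
f 3 8 7
f 7 6 5
f 8 6 7
f 10 9 13
f 10 13 11
f 11 13 14
f 11 14 12
f 13 9 15
f 13 15 14
f 14 15 16
f 14 16 12
f 15 9 17
f 15 17 16
f 16 17 18
f 16 18 12
f 17 9 19
f 17 19 18
f 18 19 20
f 18 20 12
f 19 9 21
f 19 21 20
f 20 21 22
f 20 22 12
f 21 9 23
f 21 23 22
f 22 23 24
f 22 24 12
f 23 9 25
f 23 25 24
f 24 25 26
f 24 26 12
f 25 9 27
f 25 27 26
f 26 27 28
f 26 28 12
f 27 9 29
f 27 29 28
f 28 29 30
f 28 30 12
f 29 9 31
f 29 31 30
f 30 31 32
f 30 32 12
f 31 9 33
f 31 33 32
f 32 33 34
f 32 34 12
f 33 9 35
f 33 35 34
f 34 35 36
f 34 36 12
f 35 9 37
f 35 37 36
f 36 37 38
f 36 38 12
f 37 9 10
f 37 10 38
f 38 10 11
f 38 11 12



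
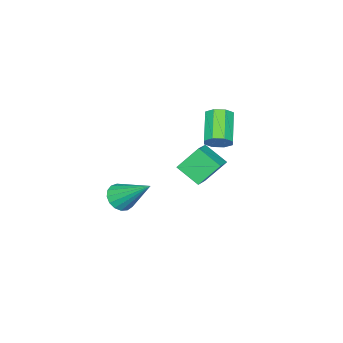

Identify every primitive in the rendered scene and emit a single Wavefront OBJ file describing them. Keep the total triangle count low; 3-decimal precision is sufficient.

v 3.654 2.691 -2.106
v 4.172 2.857 -2.275
v 3.606 3.909 -1.054
v 4.003 2.993 -2.44
v 3.754 3.06 -2.529
v 3.482 3.042 -2.52
v 3.249 2.944 -2.417
v 3.109 2.788 -2.243
v 3.094 2.609 -2.037
v 3.207 2.45 -1.846
v 3.422 2.345 -1.716
v 3.691 2.32 -1.674
v 3.951 2.38 -1.732
v 4.143 2.511 -1.875
v 4.223 2.683 -2.071
v -1.385 3.306 -2.806
v -1.301 2.421 -2.23
v -0.613 3.597 -2.472
v -0.529 2.711 -1.896
v -0.811 2.789 -3.684
v -0.727 1.903 -3.108
v -0.039 3.079 -3.35
v 0.045 2.194 -2.774
v 0.258 4.138 -0.627
v 0.631 3.819 -0.456
v -0.245 3.202 0.299
v -0.618 3.522 0.127
v 0.594 4.145 -0.231
v -0.281 3.528 0.523
v 0.361 4.467 -0.238
v -0.515 3.851 0.516
v 0.068 4.597 -0.473
v -0.808 3.98 0.281
v -0.115 4.458 -0.799
v -0.991 3.841 -0.044
v -0.079 4.132 -1.023
v -0.954 3.515 -0.269
v 0.155 3.809 -1.016
v -0.721 3.193 -0.262
v 0.448 3.68 -0.781
v -0.428 3.063 -0.027
f 2 1 4
f 2 4 3
f 4 1 5
f 4 5 3
f 5 1 6
f 5 6 3
f 6 1 7
f 6 7 3
f 7 1 8
f 7 8 3
f 8 1 9
f 8 9 3
f 9 1 10
f 9 10 3
f 10 1 11
f 10 11 3
f 11 1 12
f 11 12 3
f 12 1 13
f 12 13 3
f 13 1 14
f 13 14 3
f 14 1 15
f 14 15 3
f 15 1 2
f 15 2 3
f 17 19 16
f 20 17 16
f 16 19 18
f 18 20 16
f 17 23 19
f 21 17 20
f 21 23 17
f 19 23 18
f 22 20 18
f 18 23 22
f 22 21 20
f 23 21 22
f 25 24 28
f 25 28 26
f 26 28 29
f 26 29 27
f 28 24 30
f 28 30 29
f 29 30 31
f 29 31 27
f 30 24 32
f 30 32 31
f 31 32 33
f 31 33 27
f 32 24 34
f 32 34 33
f 33 34 35
f 33 35 27
f 34 24 36
f 34 36 35
f 35 36 37
f 35 37 27
f 36 24 38
f 36 38 37
f 37 38 39
f 37 39 27
f 38 24 40
f 38 40 39
f 39 40 41
f 39 41 27
f 40 24 25
f 40 25 41
f 41 25 26
f 41 26 27



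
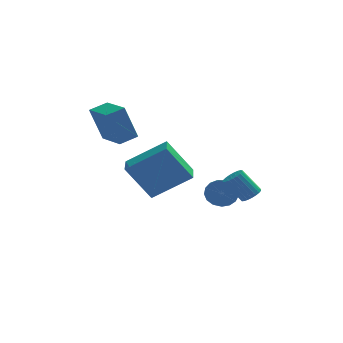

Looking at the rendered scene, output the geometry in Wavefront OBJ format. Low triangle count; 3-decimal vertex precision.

v -1.593 1.231 2.02
v -2.19 1.206 3.813
v -2.257 2.772 1.82
v -2.853 2.748 3.613
v -0.747 1.632 2.307
v -1.343 1.608 4.1
v -1.41 3.174 2.107
v -2.007 3.149 3.9
v 4.179 0.23 -0.984
v 4.586 0.51 -0.743
v 3.769 0.73 0.384
v 3.361 0.45 0.144
v 4.475 0.675 -0.856
v 3.658 0.896 0.272
v 4.313 0.763 -0.991
v 3.496 0.984 0.137
v 4.128 0.759 -1.124
v 3.31 0.98 0.003
v 3.951 0.663 -1.234
v 3.133 0.884 -0.106
v 3.814 0.493 -1.3
v 2.996 0.713 -0.173
v 3.74 0.277 -1.311
v 2.922 0.497 -0.184
v 3.741 0.052 -1.266
v 2.924 0.273 -0.139
v 3.819 -0.141 -1.172
v 3.001 0.08 -0.045
v 3.958 -0.271 -1.046
v 3.141 -0.05 0.082
v 4.136 -0.313 -0.908
v 3.319 -0.093 0.219
v 4.321 -0.263 -0.784
v 3.504 -0.042 0.343
v 4.482 -0.127 -0.694
v 3.664 0.094 0.433
v 4.59 0.071 -0.655
v 3.772 0.292 0.473
v 4.627 0.296 -0.672
v 3.809 0.517 0.456
v 3.285 3.297 -2.163
v 3.832 3.444 -1.642
v 3.582 2.011 -0.975
v 3.035 1.863 -1.497
v 3.524 3.571 -1.484
v 3.274 2.138 -0.818
v 3.161 3.635 -1.483
v 2.911 2.202 -0.816
v 2.826 3.621 -1.637
v 2.577 2.188 -0.97
v 2.597 3.533 -1.911
v 2.347 2.1 -1.245
v 2.525 3.391 -2.244
v 2.275 1.958 -1.577
v 2.627 3.228 -2.558
v 2.378 1.794 -1.891
v 2.88 3.08 -2.781
v 2.631 1.646 -2.115
v 3.226 2.981 -2.863
v 2.976 1.548 -2.197
v 3.585 2.955 -2.785
v 3.335 1.522 -2.118
v 3.875 3.007 -2.564
v 3.626 1.574 -1.898
v 4.03 3.126 -2.251
v 3.781 1.693 -1.585
v 4.015 3.283 -1.919
v 3.765 1.85 -1.252
v -1.586 -1.391 1.531
v 0.203 -1.562 2.748
v -1.445 -0.159 1.497
v 0.344 -0.331 2.714
v -0.444 -1.569 -0.174
v 1.345 -1.741 1.043
v -0.303 -0.338 -0.208
v 1.486 -0.509 1.009
f 2 4 1
f 5 2 1
f 1 4 3
f 3 5 1
f 2 8 4
f 6 2 5
f 6 8 2
f 4 8 3
f 7 5 3
f 3 8 7
f 7 6 5
f 8 6 7
f 10 9 13
f 10 13 11
f 11 13 14
f 11 14 12
f 13 9 15
f 13 15 14
f 14 15 16
f 14 16 12
f 15 9 17
f 15 17 16
f 16 17 18
f 16 18 12
f 17 9 19
f 17 19 18
f 18 19 20
f 18 20 12
f 19 9 21
f 19 21 20
f 20 21 22
f 20 22 12
f 21 9 23
f 21 23 22
f 22 23 24
f 22 24 12
f 23 9 25
f 23 25 24
f 24 25 26
f 24 26 12
f 25 9 27
f 25 27 26
f 26 27 28
f 26 28 12
f 27 9 29
f 27 29 28
f 28 29 30
f 28 30 12
f 29 9 31
f 29 31 30
f 30 31 32
f 30 32 12
f 31 9 33
f 31 33 32
f 32 33 34
f 32 34 12
f 33 9 35
f 33 35 34
f 34 35 36
f 34 36 12
f 35 9 37
f 35 37 36
f 36 37 38
f 36 38 12
f 37 9 39
f 37 39 38
f 38 39 40
f 38 40 12
f 39 9 10
f 39 10 40
f 40 10 11
f 40 11 12
f 42 41 45
f 42 45 43
f 43 45 46
f 43 46 44
f 45 41 47
f 45 47 46
f 46 47 48
f 46 48 44
f 47 41 49
f 47 49 48
f 48 49 50
f 48 50 44
f 49 41 51
f 49 51 50
f 50 51 52
f 50 52 44
f 51 41 53
f 51 53 52
f 52 53 54
f 52 54 44
f 53 41 55
f 53 55 54
f 54 55 56
f 54 56 44
f 55 41 57
f 55 57 56
f 56 57 58
f 56 58 44
f 57 41 59
f 57 59 58
f 58 59 60
f 58 60 44
f 59 41 61
f 59 61 60
f 60 61 62
f 60 62 44
f 61 41 63
f 61 63 62
f 62 63 64
f 62 64 44
f 63 41 65
f 63 65 64
f 64 65 66
f 64 66 44
f 65 41 67
f 65 67 66
f 66 67 68
f 66 68 44
f 67 41 42
f 67 42 68
f 68 42 43
f 68 43 44
f 70 72 69
f 73 70 69
f 69 72 71
f 71 73 69
f 70 76 72
f 74 70 73
f 74 76 70
f 72 76 71
f 75 73 71
f 71 76 75
f 75 74 73
f 76 74 75



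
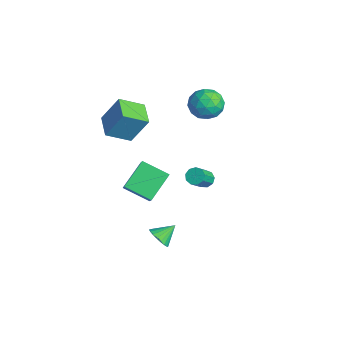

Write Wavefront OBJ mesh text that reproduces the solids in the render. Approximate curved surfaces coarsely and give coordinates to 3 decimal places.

v 1.256 -1.952 -2.615
v 1.546 -1.546 -3.175
v 1.184 -0.948 -1.925
v 1.241 -1.528 -3.233
v 0.937 -1.583 -3.185
v 0.689 -1.702 -3.038
v 0.539 -1.864 -2.818
v 0.513 -2.041 -2.563
v 0.615 -2.203 -2.316
v 0.828 -2.321 -2.122
v 1.115 -2.376 -2.012
v 1.426 -2.357 -2.007
v 1.708 -2.268 -2.107
v 1.912 -2.125 -2.295
v 2.002 -1.952 -2.538
v 1.963 -1.778 -2.794
v 1.802 -1.635 -3.02
v -3.552 3.511 3.58
v -2.953 3.532 4.482
v -3.127 1.828 3.338
v -2.528 1.849 4.24
v -3.607 1.916 4.304
v -3.87 2.956 4.454
v -2.21 2.404 3.366
v -2.473 3.444 3.516
v -2.124 2.848 4.35
v -2.988 2.547 4.93
v -3.092 2.813 2.89
v -3.956 2.512 3.47
v -3.29 3.669 4.052
v -2.79 1.691 3.768
v -3.424 1.73 3.806
v -3.073 1.743 4.336
v -3.829 3.331 4.035
v -3.477 3.343 4.566
v -3.861 2.393 4.461
v -2.603 2.017 3.254
v -2.251 2.029 3.785
v -3.007 3.617 3.484
v -2.656 3.63 4.014
v -2.219 2.967 3.359
v -2.451 3.28 4.505
v -2.201 2.291 4.363
v -2.014 2.616 3.849
v -2.168 3.228 3.937
v -2.958 3.103 4.846
v -2.709 2.113 4.704
v -3.343 2.153 4.741
v -3.497 2.764 4.829
v -2.471 2.7 4.768
v -3.371 3.247 3.116
v -3.122 2.257 2.974
v -2.583 2.596 2.991
v -2.737 3.207 3.079
v -3.879 3.069 3.457
v -3.629 2.08 3.315
v -3.912 2.132 3.883
v -4.066 2.744 3.971
v -3.609 2.66 3.052
v -5.051 -2.724 2.925
v -4.598 -1.84 4.615
v -4.838 -1.298 2.122
v -4.385 -0.414 3.812
v -3.575 -3.066 2.708
v -3.122 -2.182 4.398
v -3.362 -1.64 1.905
v -2.909 -0.756 3.595
v -4.538 -1.74 -3.235
v -3.202 -2.16 -1.835
v -5.303 -0.336 -2.083
v -3.966 -0.757 -0.684
v -3.434 -0.563 -3.936
v -2.097 -0.984 -2.537
v -4.198 0.84 -2.785
v -2.862 0.42 -1.385
v -4.147 3.152 -3.832
v -3.652 3.099 -4.168
v -2.959 2.176 -3.003
v -3.453 2.228 -2.668
v -3.622 3.428 -3.925
v -2.929 2.505 -2.76
v -3.838 3.628 -3.639
v -3.145 2.705 -2.474
v -4.198 3.605 -3.443
v -3.505 2.682 -2.278
v -4.534 3.37 -3.429
v -3.841 2.447 -2.264
v -4.689 3.032 -3.605
v -3.996 2.109 -2.44
v -4.59 2.751 -3.886
v -3.897 1.828 -2.721
v -4.284 2.657 -4.143
v -3.591 1.734 -2.978
v -3.913 2.794 -4.254
v -3.22 1.871 -3.089
f 2 1 4
f 2 4 3
f 4 1 5
f 4 5 3
f 5 1 6
f 5 6 3
f 6 1 7
f 6 7 3
f 7 1 8
f 7 8 3
f 8 1 9
f 8 9 3
f 9 1 10
f 9 10 3
f 10 1 11
f 10 11 3
f 11 1 12
f 11 12 3
f 12 1 13
f 12 13 3
f 13 1 14
f 13 14 3
f 14 1 15
f 14 15 3
f 15 1 16
f 15 16 3
f 16 1 17
f 16 17 3
f 17 1 2
f 17 2 3
f 18 55 34
f 55 29 58
f 34 58 23
f 55 58 34
f 18 34 30
f 34 23 35
f 30 35 19
f 34 35 30
f 18 30 39
f 30 19 40
f 39 40 25
f 30 40 39
f 18 39 51
f 39 25 54
f 51 54 28
f 39 54 51
f 18 51 55
f 51 28 59
f 55 59 29
f 51 59 55
f 19 35 46
f 35 23 49
f 46 49 27
f 35 49 46
f 23 58 36
f 58 29 57
f 36 57 22
f 58 57 36
f 29 59 56
f 59 28 52
f 56 52 20
f 59 52 56
f 28 54 53
f 54 25 41
f 53 41 24
f 54 41 53
f 25 40 45
f 40 19 42
f 45 42 26
f 40 42 45
f 21 47 33
f 47 27 48
f 33 48 22
f 47 48 33
f 21 33 31
f 33 22 32
f 31 32 20
f 33 32 31
f 21 31 38
f 31 20 37
f 38 37 24
f 31 37 38
f 21 38 43
f 38 24 44
f 43 44 26
f 38 44 43
f 21 43 47
f 43 26 50
f 47 50 27
f 43 50 47
f 22 48 36
f 48 27 49
f 36 49 23
f 48 49 36
f 20 32 56
f 32 22 57
f 56 57 29
f 32 57 56
f 24 37 53
f 37 20 52
f 53 52 28
f 37 52 53
f 26 44 45
f 44 24 41
f 45 41 25
f 44 41 45
f 27 50 46
f 50 26 42
f 46 42 19
f 50 42 46
f 61 63 60
f 64 61 60
f 60 63 62
f 62 64 60
f 61 67 63
f 65 61 64
f 65 67 61
f 63 67 62
f 66 64 62
f 62 67 66
f 66 65 64
f 67 65 66
f 69 71 68
f 72 69 68
f 68 71 70
f 70 72 68
f 69 75 71
f 73 69 72
f 73 75 69
f 71 75 70
f 74 72 70
f 70 75 74
f 74 73 72
f 75 73 74
f 77 76 80
f 77 80 78
f 78 80 81
f 78 81 79
f 80 76 82
f 80 82 81
f 81 82 83
f 81 83 79
f 82 76 84
f 82 84 83
f 83 84 85
f 83 85 79
f 84 76 86
f 84 86 85
f 85 86 87
f 85 87 79
f 86 76 88
f 86 88 87
f 87 88 89
f 87 89 79
f 88 76 90
f 88 90 89
f 89 90 91
f 89 91 79
f 90 76 92
f 90 92 91
f 91 92 93
f 91 93 79
f 92 76 94
f 92 94 93
f 93 94 95
f 93 95 79
f 94 76 77
f 94 77 95
f 95 77 78
f 95 78 79



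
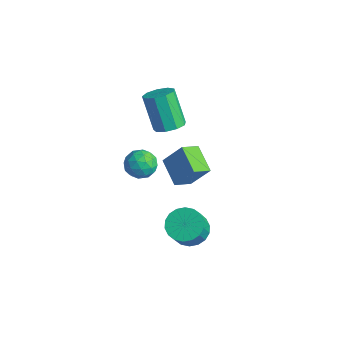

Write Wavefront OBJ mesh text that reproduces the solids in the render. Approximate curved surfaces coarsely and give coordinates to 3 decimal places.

v -1.968 -1.405 -2.098
v -3.432 -1.135 -1.41
v -2.01 -0.387 -2.587
v -3.474 -0.117 -1.898
v -1.226 -0.743 -0.782
v -2.69 -0.473 -0.093
v -1.268 0.275 -1.27
v -2.732 0.545 -0.582
v 1.684 -2.958 -1.743
v 2.54 -3.088 -2.157
v 3.013 -3.753 -0.971
v 2.156 -3.622 -0.557
v 2.585 -2.71 -1.964
v 3.057 -3.374 -0.777
v 2.451 -2.381 -1.726
v 2.924 -3.045 -0.539
v 2.165 -2.166 -1.492
v 2.638 -2.831 -0.305
v 1.784 -2.108 -1.308
v 2.257 -2.773 -0.121
v 1.383 -2.218 -1.21
v 1.856 -2.883 -0.023
v 1.042 -2.475 -1.217
v 1.514 -3.14 -0.031
v 0.827 -2.827 -1.329
v 1.3 -3.492 -0.143
v 0.783 -3.206 -1.523
v 1.255 -3.87 -0.336
v 0.916 -3.535 -1.761
v 1.389 -4.199 -0.574
v 1.202 -3.749 -1.995
v 1.675 -4.414 -0.808
v 1.583 -3.807 -2.179
v 2.056 -4.472 -0.992
v 1.984 -3.697 -2.277
v 2.457 -4.362 -1.09
v 2.326 -3.44 -2.269
v 2.798 -4.105 -1.083
v -3.638 -2.067 -0.488
v -2.783 -1.946 -0.221
v -3.317 -3.434 -0.899
v -2.462 -3.313 -0.632
v -3.125 -3.355 -0.019
v -3.324 -2.51 0.235
v -2.776 -2.87 -1.355
v -2.975 -2.025 -1.101
v -2.25 -2.443 -0.757
v -2.466 -2.742 0.069
v -3.634 -2.638 -1.189
v -3.85 -2.937 -0.363
v -3.239 -1.887 -0.318
v -2.861 -3.493 -0.802
v -3.251 -3.518 -0.442
v -2.748 -3.447 -0.285
v -3.557 -2.218 -0.05
v -3.054 -2.147 0.107
v -3.255 -2.975 0.225
v -3.046 -3.233 -1.227
v -2.543 -3.162 -1.07
v -3.352 -1.933 -0.835
v -2.849 -1.862 -0.678
v -2.845 -2.405 -1.345
v -2.423 -2.108 -0.476
v -2.234 -2.911 -0.718
v -2.419 -2.651 -1.143
v -2.536 -2.154 -0.993
v -2.55 -2.284 0.009
v -2.361 -3.087 -0.233
v -2.751 -3.111 0.127
v -2.868 -2.615 0.277
v -2.236 -2.575 -0.306
v -3.739 -2.293 -0.887
v -3.55 -3.096 -1.129
v -3.232 -2.765 -1.397
v -3.349 -2.269 -1.247
v -3.866 -2.469 -0.402
v -3.677 -3.272 -0.644
v -3.564 -3.226 -0.127
v -3.681 -2.729 0.023
v -3.864 -2.805 -0.814
v -3.333 -0.764 1.234
v -2.597 -0.836 1.633
v -3.612 -0.827 3.505
v -4.347 -0.756 3.106
v -2.727 -0.281 1.559
v -3.742 -0.272 3.432
v -3.141 0.047 1.334
v -4.156 0.056 3.206
v -3.644 -0.004 1.061
v -4.659 0.005 2.934
v -4.002 -0.411 0.869
v -5.017 -0.402 2.742
v -4.046 -0.983 0.848
v -5.061 -0.975 2.721
v -3.756 -1.453 1.007
v -4.771 -1.445 2.88
v -3.268 -1.601 1.272
v -4.283 -1.592 3.145
v -2.811 -1.357 1.519
v -3.825 -1.348 3.392
f 2 4 1
f 5 2 1
f 1 4 3
f 3 5 1
f 2 8 4
f 6 2 5
f 6 8 2
f 4 8 3
f 7 5 3
f 3 8 7
f 7 6 5
f 8 6 7
f 10 9 13
f 10 13 11
f 11 13 14
f 11 14 12
f 13 9 15
f 13 15 14
f 14 15 16
f 14 16 12
f 15 9 17
f 15 17 16
f 16 17 18
f 16 18 12
f 17 9 19
f 17 19 18
f 18 19 20
f 18 20 12
f 19 9 21
f 19 21 20
f 20 21 22
f 20 22 12
f 21 9 23
f 21 23 22
f 22 23 24
f 22 24 12
f 23 9 25
f 23 25 24
f 24 25 26
f 24 26 12
f 25 9 27
f 25 27 26
f 26 27 28
f 26 28 12
f 27 9 29
f 27 29 28
f 28 29 30
f 28 30 12
f 29 9 31
f 29 31 30
f 30 31 32
f 30 32 12
f 31 9 33
f 31 33 32
f 32 33 34
f 32 34 12
f 33 9 35
f 33 35 34
f 34 35 36
f 34 36 12
f 35 9 37
f 35 37 36
f 36 37 38
f 36 38 12
f 37 9 10
f 37 10 38
f 38 10 11
f 38 11 12
f 39 76 55
f 76 50 79
f 55 79 44
f 76 79 55
f 39 55 51
f 55 44 56
f 51 56 40
f 55 56 51
f 39 51 60
f 51 40 61
f 60 61 46
f 51 61 60
f 39 60 72
f 60 46 75
f 72 75 49
f 60 75 72
f 39 72 76
f 72 49 80
f 76 80 50
f 72 80 76
f 40 56 67
f 56 44 70
f 67 70 48
f 56 70 67
f 44 79 57
f 79 50 78
f 57 78 43
f 79 78 57
f 50 80 77
f 80 49 73
f 77 73 41
f 80 73 77
f 49 75 74
f 75 46 62
f 74 62 45
f 75 62 74
f 46 61 66
f 61 40 63
f 66 63 47
f 61 63 66
f 42 68 54
f 68 48 69
f 54 69 43
f 68 69 54
f 42 54 52
f 54 43 53
f 52 53 41
f 54 53 52
f 42 52 59
f 52 41 58
f 59 58 45
f 52 58 59
f 42 59 64
f 59 45 65
f 64 65 47
f 59 65 64
f 42 64 68
f 64 47 71
f 68 71 48
f 64 71 68
f 43 69 57
f 69 48 70
f 57 70 44
f 69 70 57
f 41 53 77
f 53 43 78
f 77 78 50
f 53 78 77
f 45 58 74
f 58 41 73
f 74 73 49
f 58 73 74
f 47 65 66
f 65 45 62
f 66 62 46
f 65 62 66
f 48 71 67
f 71 47 63
f 67 63 40
f 71 63 67
f 82 81 85
f 82 85 83
f 83 85 86
f 83 86 84
f 85 81 87
f 85 87 86
f 86 87 88
f 86 88 84
f 87 81 89
f 87 89 88
f 88 89 90
f 88 90 84
f 89 81 91
f 89 91 90
f 90 91 92
f 90 92 84
f 91 81 93
f 91 93 92
f 92 93 94
f 92 94 84
f 93 81 95
f 93 95 94
f 94 95 96
f 94 96 84
f 95 81 97
f 95 97 96
f 96 97 98
f 96 98 84
f 97 81 99
f 97 99 98
f 98 99 100
f 98 100 84
f 99 81 82
f 99 82 100
f 100 82 83
f 100 83 84



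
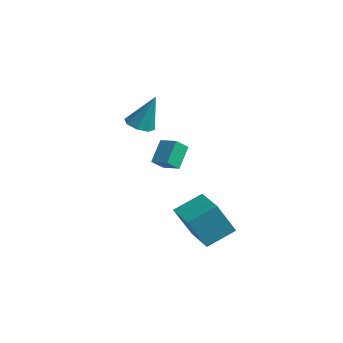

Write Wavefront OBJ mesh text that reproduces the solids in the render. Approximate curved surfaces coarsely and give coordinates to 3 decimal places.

v 1.96 -0.212 -3.007
v 1.848 -1.252 -1.128
v 2.285 1.266 -2.169
v 2.174 0.226 -0.291
v 3.686 -0.546 -3.089
v 3.575 -1.586 -1.211
v 4.012 0.932 -2.252
v 3.9 -0.108 -0.373
v -2.241 0.176 0.326
v -2.725 1.055 1.468
v -2.296 0.94 -0.285
v -2.78 1.819 0.856
v -1.2 0.441 0.564
v -1.684 1.32 1.705
v -1.255 1.205 -0.048
v -1.739 2.084 1.094
v -3.453 0.273 2.519
v -2.929 0.844 2.194
v -2.867 0.867 4.501
v -3.518 1.081 2.297
v -4.068 0.845 2.53
v -4.258 0.274 2.757
v -3.977 -0.297 2.845
v -3.388 -0.534 2.742
v -2.837 -0.298 2.508
v -2.647 0.273 2.281
f 2 4 1
f 5 2 1
f 1 4 3
f 3 5 1
f 2 8 4
f 6 2 5
f 6 8 2
f 4 8 3
f 7 5 3
f 3 8 7
f 7 6 5
f 8 6 7
f 10 12 9
f 13 10 9
f 9 12 11
f 11 13 9
f 10 16 12
f 14 10 13
f 14 16 10
f 12 16 11
f 15 13 11
f 11 16 15
f 15 14 13
f 16 14 15
f 18 17 20
f 18 20 19
f 20 17 21
f 20 21 19
f 21 17 22
f 21 22 19
f 22 17 23
f 22 23 19
f 23 17 24
f 23 24 19
f 24 17 25
f 24 25 19
f 25 17 26
f 25 26 19
f 26 17 18
f 26 18 19



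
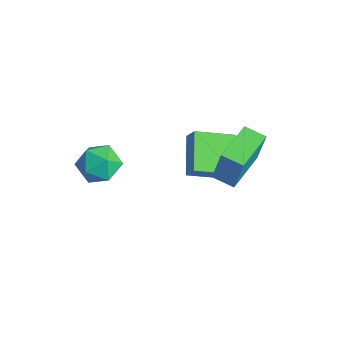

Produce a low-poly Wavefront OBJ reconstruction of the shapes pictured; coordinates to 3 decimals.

v 0.03 3.842 -0.586
v 0.271 4.086 0.936
v 0.835 4.36 -0.797
v 1.076 4.604 0.725
v 1.204 2.056 -0.485
v 1.445 2.3 1.037
v 2.009 2.574 -0.696
v 2.25 2.818 0.826
v -1.124 2.251 -2.67
v -2.558 3.112 -1.747
v -0.508 3.837 -3.193
v -1.942 4.698 -2.27
v -0.578 2.302 -1.87
v -2.012 3.163 -0.947
v 0.038 3.888 -2.393
v -1.396 4.749 -1.47
v -2.747 -0.241 -1.49
v -1.79 -0.244 -1.139
v -2.83 -1.876 -1.281
v -1.873 -1.879 -0.93
v -2.616 -1.453 -0.378
v -2.565 -0.443 -0.507
v -2.055 -1.677 -1.913
v -2.004 -0.667 -2.042
v -1.362 -1.132 -1.401
v -1.709 -0.994 -0.452
v -2.911 -1.126 -1.968
v -3.258 -0.988 -1.019
f 2 4 1
f 5 2 1
f 1 4 3
f 3 5 1
f 2 8 4
f 6 2 5
f 6 8 2
f 4 8 3
f 7 5 3
f 3 8 7
f 7 6 5
f 8 6 7
f 10 12 9
f 13 10 9
f 9 12 11
f 11 13 9
f 10 16 12
f 14 10 13
f 14 16 10
f 12 16 11
f 15 13 11
f 11 16 15
f 15 14 13
f 16 14 15
f 17 28 22
f 17 22 18
f 17 18 24
f 17 24 27
f 17 27 28
f 18 22 26
f 22 28 21
f 28 27 19
f 27 24 23
f 24 18 25
f 20 26 21
f 20 21 19
f 20 19 23
f 20 23 25
f 20 25 26
f 21 26 22
f 19 21 28
f 23 19 27
f 25 23 24
f 26 25 18



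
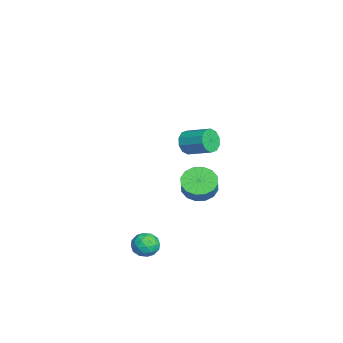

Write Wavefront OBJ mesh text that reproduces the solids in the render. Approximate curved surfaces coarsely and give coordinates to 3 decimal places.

v 2.52 -1.816 2.857
v 2.819 -2.241 3.341
v 3.519 -1.148 3.867
v 3.22 -0.724 3.383
v 3.077 -2.236 2.987
v 3.777 -1.144 3.513
v 3.123 -2.071 2.583
v 3.823 -0.979 3.109
v 2.939 -1.809 2.284
v 3.639 -0.716 2.81
v 2.594 -1.549 2.203
v 3.294 -0.457 2.729
v 2.221 -1.392 2.373
v 2.921 -0.299 2.899
v 1.963 -1.396 2.727
v 2.663 -0.304 3.253
v 1.917 -1.561 3.131
v 2.617 -0.469 3.657
v 2.101 -1.824 3.43
v 2.801 -0.731 3.956
v 2.446 -2.083 3.511
v 3.146 -0.991 4.037
v -2.94 -1.051 -3.615
v -2.381 -0.336 -3.983
v -1.76 -0.373 -3.113
v -2.32 -1.089 -2.745
v -2.74 -0.097 -3.717
v -2.12 -0.135 -2.846
v -3.154 -0.114 -3.423
v -2.533 -0.152 -2.552
v -3.51 -0.382 -3.181
v -2.889 -0.42 -2.31
v -3.713 -0.83 -3.055
v -3.092 -0.867 -2.184
v -3.71 -1.336 -3.079
v -3.089 -1.374 -2.209
v -3.5 -1.767 -3.247
v -2.879 -1.804 -2.377
v -3.14 -2.005 -3.514
v -2.52 -2.043 -2.643
v -2.727 -1.988 -3.808
v -2.106 -2.026 -2.937
v -2.371 -1.72 -4.05
v -1.75 -1.758 -3.179
v -2.168 -1.273 -4.176
v -1.547 -1.31 -3.305
v -2.171 -0.766 -4.151
v -1.55 -0.804 -3.281
v 3.541 -3.323 -3.886
v 4.236 -3.265 -3.593
v 3.424 -4.435 -3.387
v 4.119 -4.377 -3.094
v 3.559 -3.942 -2.829
v 3.631 -3.254 -3.138
v 4.029 -4.446 -3.842
v 4.101 -3.758 -4.151
v 4.538 -3.958 -3.566
v 4.247 -3.647 -2.94
v 3.413 -4.053 -4.04
v 3.122 -3.742 -3.414
v 3.899 -3.196 -3.783
v 3.761 -4.504 -3.197
v 3.432 -4.248 -3.041
v 3.841 -4.214 -2.869
v 3.543 -3.19 -3.516
v 3.952 -3.156 -3.344
v 3.554 -3.554 -2.895
v 3.708 -4.544 -3.636
v 4.117 -4.51 -3.464
v 3.819 -3.486 -4.111
v 4.228 -3.452 -3.939
v 4.106 -4.146 -4.085
v 4.485 -3.57 -3.595
v 4.416 -4.223 -3.301
v 4.363 -4.264 -3.741
v 4.405 -3.86 -3.923
v 4.314 -3.386 -3.227
v 4.245 -4.04 -2.934
v 3.916 -3.785 -2.778
v 3.959 -3.38 -2.96
v 4.491 -3.794 -3.211
v 3.415 -3.66 -4.046
v 3.346 -4.314 -3.753
v 3.701 -4.32 -4.02
v 3.744 -3.915 -4.202
v 3.244 -3.477 -3.679
v 3.175 -4.13 -3.385
v 3.255 -3.84 -3.057
v 3.297 -3.436 -3.239
v 3.169 -3.906 -3.769
f 2 1 5
f 2 5 3
f 3 5 6
f 3 6 4
f 5 1 7
f 5 7 6
f 6 7 8
f 6 8 4
f 7 1 9
f 7 9 8
f 8 9 10
f 8 10 4
f 9 1 11
f 9 11 10
f 10 11 12
f 10 12 4
f 11 1 13
f 11 13 12
f 12 13 14
f 12 14 4
f 13 1 15
f 13 15 14
f 14 15 16
f 14 16 4
f 15 1 17
f 15 17 16
f 16 17 18
f 16 18 4
f 17 1 19
f 17 19 18
f 18 19 20
f 18 20 4
f 19 1 21
f 19 21 20
f 20 21 22
f 20 22 4
f 21 1 2
f 21 2 22
f 22 2 3
f 22 3 4
f 24 23 27
f 24 27 25
f 25 27 28
f 25 28 26
f 27 23 29
f 27 29 28
f 28 29 30
f 28 30 26
f 29 23 31
f 29 31 30
f 30 31 32
f 30 32 26
f 31 23 33
f 31 33 32
f 32 33 34
f 32 34 26
f 33 23 35
f 33 35 34
f 34 35 36
f 34 36 26
f 35 23 37
f 35 37 36
f 36 37 38
f 36 38 26
f 37 23 39
f 37 39 38
f 38 39 40
f 38 40 26
f 39 23 41
f 39 41 40
f 40 41 42
f 40 42 26
f 41 23 43
f 41 43 42
f 42 43 44
f 42 44 26
f 43 23 45
f 43 45 44
f 44 45 46
f 44 46 26
f 45 23 47
f 45 47 46
f 46 47 48
f 46 48 26
f 47 23 24
f 47 24 48
f 48 24 25
f 48 25 26
f 49 86 65
f 86 60 89
f 65 89 54
f 86 89 65
f 49 65 61
f 65 54 66
f 61 66 50
f 65 66 61
f 49 61 70
f 61 50 71
f 70 71 56
f 61 71 70
f 49 70 82
f 70 56 85
f 82 85 59
f 70 85 82
f 49 82 86
f 82 59 90
f 86 90 60
f 82 90 86
f 50 66 77
f 66 54 80
f 77 80 58
f 66 80 77
f 54 89 67
f 89 60 88
f 67 88 53
f 89 88 67
f 60 90 87
f 90 59 83
f 87 83 51
f 90 83 87
f 59 85 84
f 85 56 72
f 84 72 55
f 85 72 84
f 56 71 76
f 71 50 73
f 76 73 57
f 71 73 76
f 52 78 64
f 78 58 79
f 64 79 53
f 78 79 64
f 52 64 62
f 64 53 63
f 62 63 51
f 64 63 62
f 52 62 69
f 62 51 68
f 69 68 55
f 62 68 69
f 52 69 74
f 69 55 75
f 74 75 57
f 69 75 74
f 52 74 78
f 74 57 81
f 78 81 58
f 74 81 78
f 53 79 67
f 79 58 80
f 67 80 54
f 79 80 67
f 51 63 87
f 63 53 88
f 87 88 60
f 63 88 87
f 55 68 84
f 68 51 83
f 84 83 59
f 68 83 84
f 57 75 76
f 75 55 72
f 76 72 56
f 75 72 76
f 58 81 77
f 81 57 73
f 77 73 50
f 81 73 77



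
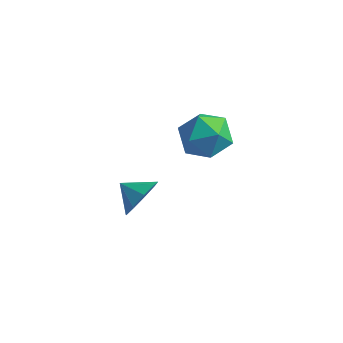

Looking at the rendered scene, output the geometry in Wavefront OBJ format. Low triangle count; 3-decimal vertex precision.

v -1.498 -3.708 -2.483
v -1.189 -4.104 -1.677
v -2.462 -3.592 -2.057
v -1.103 -3.461 -1.655
v -1.201 -2.933 -2.021
v -1.439 -2.767 -2.603
v -1.704 -3.042 -3.129
v -1.873 -3.628 -3.352
v -1.867 -4.252 -3.169
v -1.688 -4.621 -2.665
v -1.42 -4.562 -2.076
v -2.072 0.539 -2.35
v -1.722 1.125 -3.31
v -0.258 0.375 -1.79
v 0.092 0.961 -2.75
v -0.502 1.522 -1.901
v -1.623 1.623 -2.247
v -0.357 -0.123 -2.853
v -1.478 -0.022 -3.199
v -0.663 0.716 -3.621
v -0.752 1.732 -3.033
v -1.228 -0.232 -2.067
v -1.317 0.784 -1.479
f 2 1 4
f 2 4 3
f 4 1 5
f 4 5 3
f 5 1 6
f 5 6 3
f 6 1 7
f 6 7 3
f 7 1 8
f 7 8 3
f 8 1 9
f 8 9 3
f 9 1 10
f 9 10 3
f 10 1 11
f 10 11 3
f 11 1 2
f 11 2 3
f 12 23 17
f 12 17 13
f 12 13 19
f 12 19 22
f 12 22 23
f 13 17 21
f 17 23 16
f 23 22 14
f 22 19 18
f 19 13 20
f 15 21 16
f 15 16 14
f 15 14 18
f 15 18 20
f 15 20 21
f 16 21 17
f 14 16 23
f 18 14 22
f 20 18 19
f 21 20 13



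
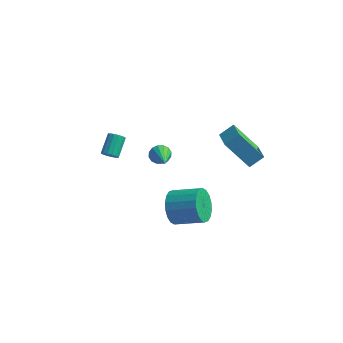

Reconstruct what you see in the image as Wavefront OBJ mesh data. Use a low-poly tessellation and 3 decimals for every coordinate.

v 0.952 0.776 -3.125
v 1.364 0.419 -4.069
v 3.04 0.687 -3.439
v 2.628 1.044 -2.495
v 1.317 0.896 -4.145
v 2.992 1.164 -3.515
v 1.197 1.349 -4.02
v 2.873 1.617 -3.39
v 1.029 1.688 -3.717
v 2.704 1.956 -3.087
v 0.846 1.847 -3.297
v 2.521 2.115 -2.667
v 0.683 1.794 -2.843
v 2.359 2.062 -2.213
v 0.574 1.539 -2.445
v 2.25 1.807 -1.814
v 0.54 1.133 -2.181
v 2.216 1.401 -1.551
v 0.588 0.656 -2.105
v 2.263 0.924 -1.475
v 0.707 0.203 -2.23
v 2.383 0.471 -1.6
v 0.876 -0.136 -2.533
v 2.551 0.132 -1.903
v 1.059 -0.295 -2.953
v 2.734 -0.027 -2.323
v 1.221 -0.242 -3.407
v 2.897 0.026 -2.777
v 1.33 0.013 -3.806
v 3.006 0.281 -3.175
v 2.28 4.066 0.971
v 3.08 2.842 1.486
v 2.869 4.69 1.54
v 3.669 3.467 2.055
v 3.671 4.273 -0.695
v 4.471 3.05 -0.18
v 4.26 4.898 -0.126
v 5.06 3.674 0.389
v -0.847 3.12 -1.169
v -0.39 3.157 -1.63
v 0.047 1.74 -0.391
v -0.285 3.363 -1.386
v -0.33 3.504 -1.083
v -0.513 3.542 -0.804
v -0.787 3.467 -0.623
v -1.076 3.3 -0.587
v -1.304 3.084 -0.708
v -1.41 2.878 -0.952
v -1.365 2.737 -1.254
v -1.181 2.699 -1.534
v -0.908 2.773 -1.715
v -0.619 2.941 -1.75
v -3.538 2.296 -1.535
v -3.009 2.329 -1.537
v -3.073 3.436 -0.767
v -3.602 3.404 -0.765
v -3.09 2.475 -1.754
v -3.154 3.582 -0.985
v -3.291 2.574 -1.913
v -3.355 3.681 -1.143
v -3.558 2.598 -1.97
v -3.622 3.705 -1.2
v -3.82 2.541 -1.911
v -3.884 3.649 -1.141
v -4.006 2.419 -1.751
v -4.07 3.526 -0.981
v -4.067 2.264 -1.533
v -4.131 3.371 -0.763
v -3.986 2.118 -1.315
v -4.05 3.225 -0.546
v -3.785 2.019 -1.157
v -3.849 3.126 -0.387
v -3.518 1.995 -1.1
v -3.582 3.102 -0.33
v -3.256 2.051 -1.159
v -3.32 3.159 -0.389
v -3.07 2.174 -1.319
v -3.134 3.281 -0.549
f 2 1 5
f 2 5 3
f 3 5 6
f 3 6 4
f 5 1 7
f 5 7 6
f 6 7 8
f 6 8 4
f 7 1 9
f 7 9 8
f 8 9 10
f 8 10 4
f 9 1 11
f 9 11 10
f 10 11 12
f 10 12 4
f 11 1 13
f 11 13 12
f 12 13 14
f 12 14 4
f 13 1 15
f 13 15 14
f 14 15 16
f 14 16 4
f 15 1 17
f 15 17 16
f 16 17 18
f 16 18 4
f 17 1 19
f 17 19 18
f 18 19 20
f 18 20 4
f 19 1 21
f 19 21 20
f 20 21 22
f 20 22 4
f 21 1 23
f 21 23 22
f 22 23 24
f 22 24 4
f 23 1 25
f 23 25 24
f 24 25 26
f 24 26 4
f 25 1 27
f 25 27 26
f 26 27 28
f 26 28 4
f 27 1 29
f 27 29 28
f 28 29 30
f 28 30 4
f 29 1 2
f 29 2 30
f 30 2 3
f 30 3 4
f 32 34 31
f 35 32 31
f 31 34 33
f 33 35 31
f 32 38 34
f 36 32 35
f 36 38 32
f 34 38 33
f 37 35 33
f 33 38 37
f 37 36 35
f 38 36 37
f 40 39 42
f 40 42 41
f 42 39 43
f 42 43 41
f 43 39 44
f 43 44 41
f 44 39 45
f 44 45 41
f 45 39 46
f 45 46 41
f 46 39 47
f 46 47 41
f 47 39 48
f 47 48 41
f 48 39 49
f 48 49 41
f 49 39 50
f 49 50 41
f 50 39 51
f 50 51 41
f 51 39 52
f 51 52 41
f 52 39 40
f 52 40 41
f 54 53 57
f 54 57 55
f 55 57 58
f 55 58 56
f 57 53 59
f 57 59 58
f 58 59 60
f 58 60 56
f 59 53 61
f 59 61 60
f 60 61 62
f 60 62 56
f 61 53 63
f 61 63 62
f 62 63 64
f 62 64 56
f 63 53 65
f 63 65 64
f 64 65 66
f 64 66 56
f 65 53 67
f 65 67 66
f 66 67 68
f 66 68 56
f 67 53 69
f 67 69 68
f 68 69 70
f 68 70 56
f 69 53 71
f 69 71 70
f 70 71 72
f 70 72 56
f 71 53 73
f 71 73 72
f 72 73 74
f 72 74 56
f 73 53 75
f 73 75 74
f 74 75 76
f 74 76 56
f 75 53 77
f 75 77 76
f 76 77 78
f 76 78 56
f 77 53 54
f 77 54 78
f 78 54 55
f 78 55 56

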